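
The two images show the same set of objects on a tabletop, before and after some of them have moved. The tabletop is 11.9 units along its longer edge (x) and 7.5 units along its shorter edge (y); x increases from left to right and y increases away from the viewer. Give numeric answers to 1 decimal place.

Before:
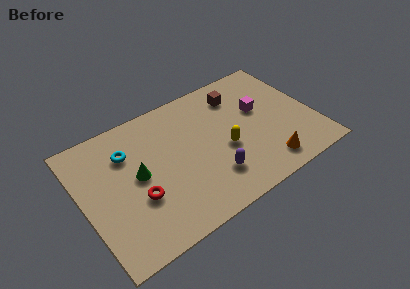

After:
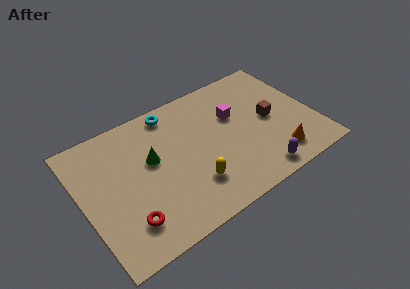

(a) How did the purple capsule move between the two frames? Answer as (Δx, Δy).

(2.2, -1.0)

The purple capsule was at about (6.3, 1.9) and moved to about (8.5, 0.9).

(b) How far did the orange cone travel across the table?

0.6

The orange cone moved from about (9.0, 1.2) to (9.6, 1.4), a distance of √(0.6² + 0.2²) ≈ 0.6.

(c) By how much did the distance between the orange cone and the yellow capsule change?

+1.7

Before: roughly 2.6 units apart; after: 4.3. That's 1.7 units further apart.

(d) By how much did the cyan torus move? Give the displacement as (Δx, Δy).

(2.5, 1.2)

The cyan torus started near (2.5, 5.4) and ended near (5.0, 6.6).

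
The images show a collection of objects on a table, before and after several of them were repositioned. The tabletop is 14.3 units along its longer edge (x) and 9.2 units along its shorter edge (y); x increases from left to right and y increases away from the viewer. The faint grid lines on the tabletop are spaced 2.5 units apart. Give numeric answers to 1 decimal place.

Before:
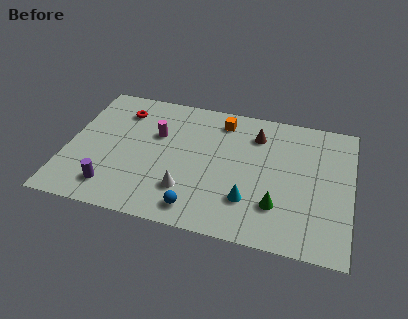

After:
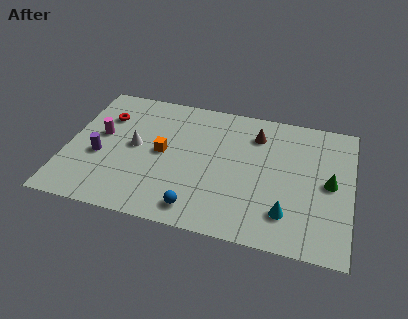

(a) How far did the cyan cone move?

1.9

The cyan cone was near (9.3, 2.5) before and (11.2, 2.1) after, so it travelled √(1.9² + 0.4²) ≈ 1.9 units.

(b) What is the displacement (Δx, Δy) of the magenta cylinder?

(-2.8, -0.7)

The magenta cylinder was at about (4.4, 5.9) and moved to about (1.6, 5.2).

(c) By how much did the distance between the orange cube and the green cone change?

+2.3

The distance was about 6.1 in the first image and 8.4 in the second, so they moved 2.3 units further apart.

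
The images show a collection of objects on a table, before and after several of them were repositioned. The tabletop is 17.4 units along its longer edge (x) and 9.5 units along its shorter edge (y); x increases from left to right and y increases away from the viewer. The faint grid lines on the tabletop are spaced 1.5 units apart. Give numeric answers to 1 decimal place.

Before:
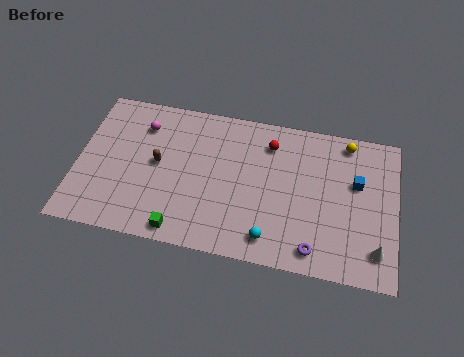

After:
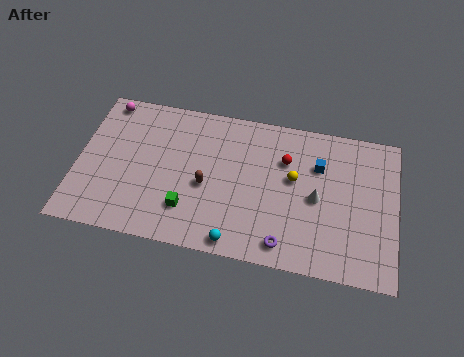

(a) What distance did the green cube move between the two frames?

1.4

The green cube was near (5.9, 1.0) before and (6.2, 2.4) after, so it travelled √(0.3² + 1.4²) ≈ 1.4 units.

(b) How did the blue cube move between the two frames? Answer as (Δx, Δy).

(-2.1, 0.7)

From the two frames, the blue cube sits at roughly (15.2, 5.9) before and (13.1, 6.6) after.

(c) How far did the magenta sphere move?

2.4

The magenta sphere moved from about (3.4, 7.3) to (1.3, 8.5), a distance of √(2.1² + 1.2²) ≈ 2.4.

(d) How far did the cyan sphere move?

1.9

From (10.7, 1.5) to (8.9, 0.9), the cyan sphere covered √(1.8² + 0.6²) ≈ 1.9 units.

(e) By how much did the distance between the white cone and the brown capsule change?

-6.4

They were about 12.4 units apart before and 6.0 after — 6.4 units closer together.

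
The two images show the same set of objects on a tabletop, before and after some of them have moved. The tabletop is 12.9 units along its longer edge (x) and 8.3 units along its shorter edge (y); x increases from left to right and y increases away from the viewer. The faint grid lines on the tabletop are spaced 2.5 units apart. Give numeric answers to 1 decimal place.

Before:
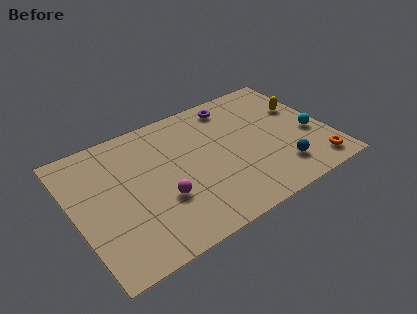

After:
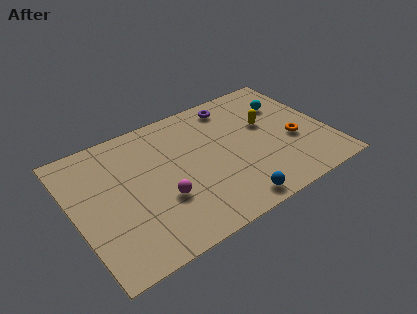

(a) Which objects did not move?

the magenta sphere and the purple torus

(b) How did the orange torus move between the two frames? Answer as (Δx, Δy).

(-0.7, 2.1)

From the two frames, the orange torus sits at roughly (11.8, 1.2) before and (11.1, 3.3) after.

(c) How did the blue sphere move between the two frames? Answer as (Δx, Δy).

(-2.7, -0.9)

The blue sphere started near (10.1, 1.8) and ended near (7.4, 0.9).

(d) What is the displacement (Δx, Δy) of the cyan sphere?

(-0.8, 2.6)

From the two frames, the cyan sphere sits at roughly (12.0, 3.3) before and (11.2, 5.9) after.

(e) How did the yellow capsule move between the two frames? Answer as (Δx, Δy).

(-1.9, -0.3)

The yellow capsule started near (11.9, 5.3) and ended near (10.0, 5.0).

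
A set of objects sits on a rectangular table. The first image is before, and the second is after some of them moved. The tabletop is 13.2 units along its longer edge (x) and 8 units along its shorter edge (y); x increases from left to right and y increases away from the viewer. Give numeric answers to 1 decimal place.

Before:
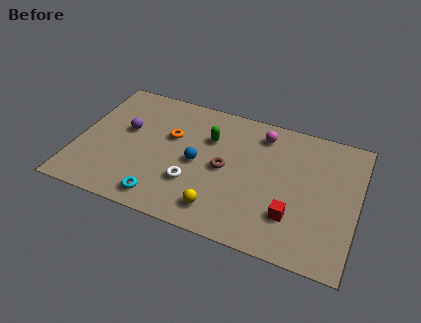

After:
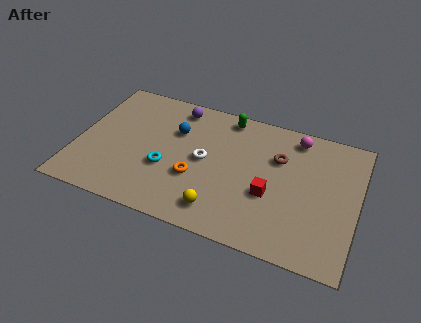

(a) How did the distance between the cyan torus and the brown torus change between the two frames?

+1.7

The distance was about 3.9 in the first image and 5.6 in the second, so they moved 1.7 units further apart.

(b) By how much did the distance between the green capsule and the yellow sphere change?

+1.5

The distance was about 4.2 in the first image and 5.7 in the second, so they moved 1.5 units further apart.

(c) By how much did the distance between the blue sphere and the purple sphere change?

-2.1

They were about 3.6 units apart before and 1.5 after — 2.1 units closer together.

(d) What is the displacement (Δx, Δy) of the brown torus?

(2.4, 1.5)

The brown torus was at about (7.0, 3.9) and moved to about (9.4, 5.4).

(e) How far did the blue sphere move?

2.0

The blue sphere was near (5.7, 3.8) before and (4.5, 5.4) after, so it travelled √(1.2² + 1.6²) ≈ 2.0 units.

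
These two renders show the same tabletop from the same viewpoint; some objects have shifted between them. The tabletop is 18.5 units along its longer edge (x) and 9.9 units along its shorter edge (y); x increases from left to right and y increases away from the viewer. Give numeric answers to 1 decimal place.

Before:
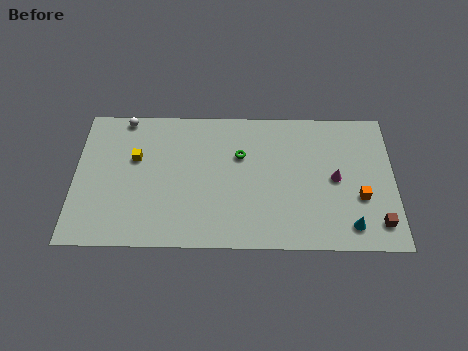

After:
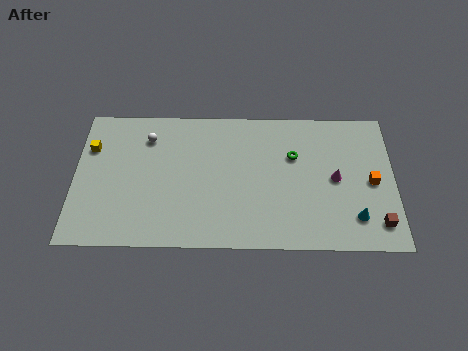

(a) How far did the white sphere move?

2.0

The white sphere was near (2.8, 9.1) before and (4.2, 7.7) after, so it travelled √(1.4² + 1.4²) ≈ 2.0 units.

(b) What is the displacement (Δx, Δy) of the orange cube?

(0.7, 1.1)

The orange cube was at about (16.5, 3.6) and moved to about (17.2, 4.7).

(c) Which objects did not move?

the magenta cone and the brown cube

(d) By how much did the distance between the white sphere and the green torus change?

+1.3

They were about 7.3 units apart before and 8.6 after — 1.3 units further apart.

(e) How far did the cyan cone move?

0.7

From (15.9, 1.6) to (16.2, 2.2), the cyan cone covered √(0.3² + 0.6²) ≈ 0.7 units.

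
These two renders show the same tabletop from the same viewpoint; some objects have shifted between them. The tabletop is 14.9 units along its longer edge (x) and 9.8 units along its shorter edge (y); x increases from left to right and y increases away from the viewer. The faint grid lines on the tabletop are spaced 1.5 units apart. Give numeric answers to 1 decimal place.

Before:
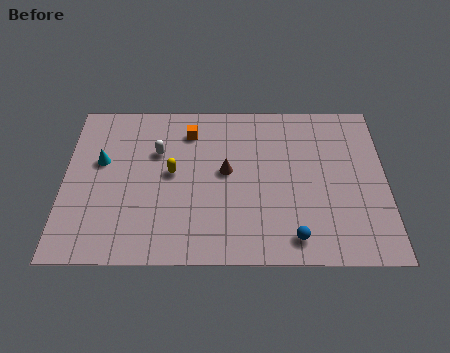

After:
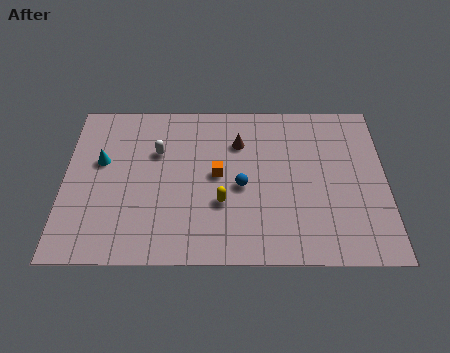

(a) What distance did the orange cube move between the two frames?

3.0

The orange cube moved from about (5.8, 7.8) to (7.1, 5.1), a distance of √(1.3² + 2.7²) ≈ 3.0.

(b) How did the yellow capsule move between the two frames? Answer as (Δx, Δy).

(2.3, -1.8)

From the two frames, the yellow capsule sits at roughly (5.0, 5.2) before and (7.3, 3.4) after.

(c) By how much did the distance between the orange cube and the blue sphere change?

-6.7

Before: roughly 8.0 units apart; after: 1.3. That's 6.7 units closer together.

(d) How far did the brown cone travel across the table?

1.9

The brown cone was near (7.5, 5.3) before and (8.1, 7.1) after, so it travelled √(0.6² + 1.8²) ≈ 1.9 units.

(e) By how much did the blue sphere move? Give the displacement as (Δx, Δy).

(-2.4, 3.0)

From the two frames, the blue sphere sits at roughly (10.6, 1.4) before and (8.2, 4.4) after.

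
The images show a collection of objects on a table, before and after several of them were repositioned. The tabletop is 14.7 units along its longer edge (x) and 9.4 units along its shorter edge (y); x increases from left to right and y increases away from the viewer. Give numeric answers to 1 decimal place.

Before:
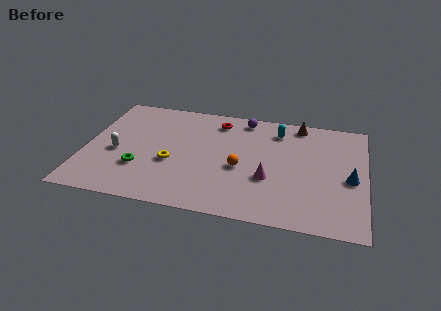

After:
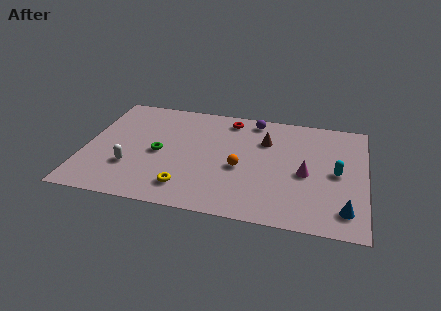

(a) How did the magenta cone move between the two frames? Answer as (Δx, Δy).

(1.9, 0.8)

The magenta cone started near (9.7, 3.4) and ended near (11.6, 4.2).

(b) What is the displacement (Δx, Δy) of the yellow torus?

(0.9, -1.9)

The yellow torus started near (4.6, 3.7) and ended near (5.5, 1.8).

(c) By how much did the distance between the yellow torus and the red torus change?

+1.9

They were about 4.7 units apart before and 6.6 after — 1.9 units further apart.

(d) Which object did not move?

the orange sphere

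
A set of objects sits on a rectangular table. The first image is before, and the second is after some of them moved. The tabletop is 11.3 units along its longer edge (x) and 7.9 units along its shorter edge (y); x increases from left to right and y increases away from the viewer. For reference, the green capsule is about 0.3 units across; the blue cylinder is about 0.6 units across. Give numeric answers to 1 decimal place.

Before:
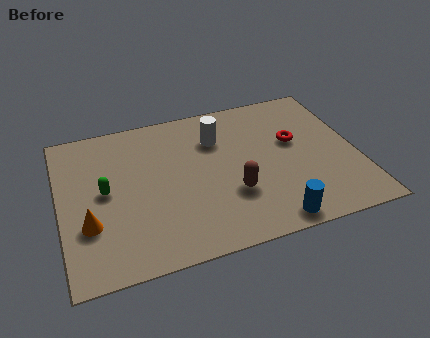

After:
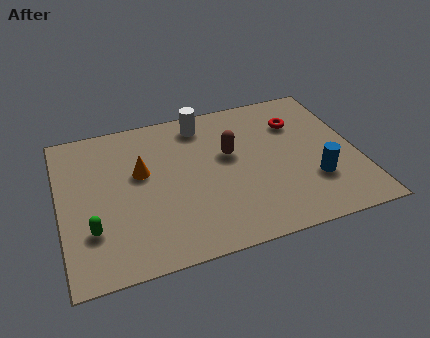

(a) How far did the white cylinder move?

1.1

The white cylinder was near (6.1, 5.7) before and (5.6, 6.7) after, so it travelled √(0.5² + 1.0²) ≈ 1.1 units.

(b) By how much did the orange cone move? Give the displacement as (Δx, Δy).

(2.1, 2.1)

The orange cone was at about (1.0, 2.6) and moved to about (3.1, 4.7).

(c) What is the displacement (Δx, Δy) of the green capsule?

(-0.6, -1.8)

The green capsule was at about (1.7, 4.1) and moved to about (1.1, 2.3).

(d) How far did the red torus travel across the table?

1.0

The red torus moved from about (9.0, 4.7) to (9.2, 5.7), a distance of √(0.2² + 1.0²) ≈ 1.0.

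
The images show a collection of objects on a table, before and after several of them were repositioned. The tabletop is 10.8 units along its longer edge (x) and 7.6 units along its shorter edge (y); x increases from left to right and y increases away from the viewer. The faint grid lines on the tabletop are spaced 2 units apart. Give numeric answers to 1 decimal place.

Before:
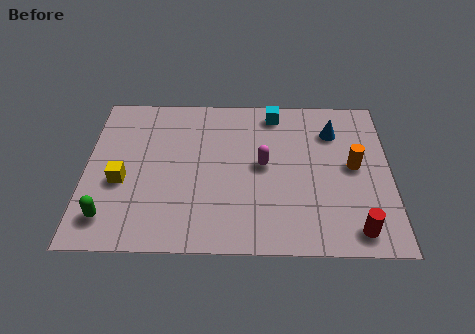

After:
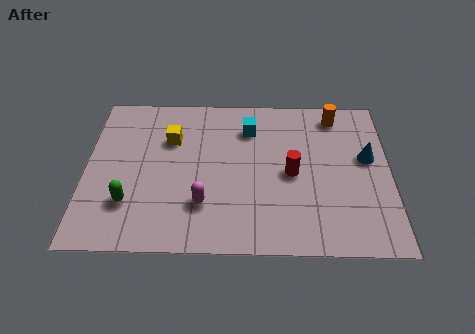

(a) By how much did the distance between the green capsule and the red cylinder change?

-2.7

The distance was about 8.6 in the first image and 5.9 in the second, so they moved 2.7 units closer together.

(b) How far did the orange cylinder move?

2.6

The orange cylinder moved from about (9.5, 4.0) to (8.9, 6.5), a distance of √(0.6² + 2.5²) ≈ 2.6.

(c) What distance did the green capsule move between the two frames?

1.0

The green capsule was near (0.9, 1.4) before and (1.6, 2.1) after, so it travelled √(0.7² + 0.7²) ≈ 1.0 units.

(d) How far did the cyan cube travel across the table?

1.2

The cyan cube was near (6.7, 6.6) before and (5.8, 5.8) after, so it travelled √(0.9² + 0.8²) ≈ 1.2 units.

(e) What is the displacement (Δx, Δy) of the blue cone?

(1.2, -1.3)

From the two frames, the blue cone sits at roughly (8.8, 5.7) before and (10.0, 4.4) after.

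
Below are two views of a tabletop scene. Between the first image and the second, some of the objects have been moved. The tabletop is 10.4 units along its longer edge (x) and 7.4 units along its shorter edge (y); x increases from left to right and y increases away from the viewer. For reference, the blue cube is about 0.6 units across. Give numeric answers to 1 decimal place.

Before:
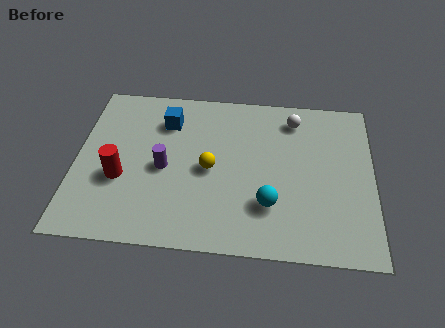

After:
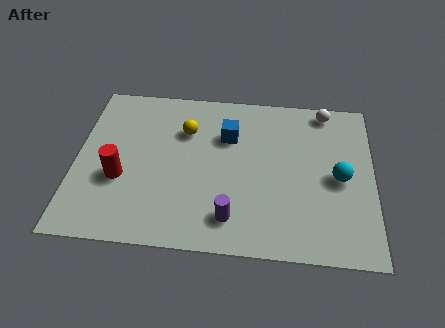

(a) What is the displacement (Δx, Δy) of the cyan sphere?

(2.4, 1.4)

From the two frames, the cyan sphere sits at roughly (6.8, 2.1) before and (9.2, 3.5) after.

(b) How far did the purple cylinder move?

3.1

The purple cylinder was near (3.1, 3.4) before and (5.5, 1.4) after, so it travelled √(2.4² + 2.0²) ≈ 3.1 units.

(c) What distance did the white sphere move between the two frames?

1.2

The white sphere moved from about (7.6, 6.1) to (8.7, 6.6), a distance of √(1.1² + 0.5²) ≈ 1.2.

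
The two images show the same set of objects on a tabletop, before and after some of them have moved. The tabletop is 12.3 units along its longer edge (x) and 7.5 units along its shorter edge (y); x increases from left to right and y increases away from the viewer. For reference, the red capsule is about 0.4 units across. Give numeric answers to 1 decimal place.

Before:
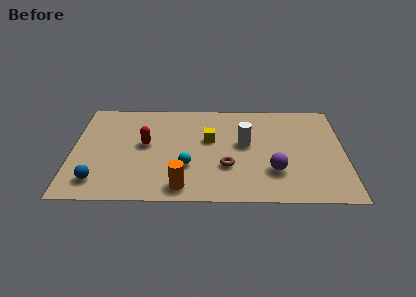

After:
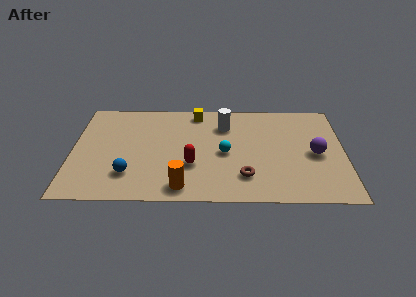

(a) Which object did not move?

the orange cylinder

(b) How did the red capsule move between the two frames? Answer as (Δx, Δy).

(2.1, -1.5)

The red capsule started near (3.3, 4.1) and ended near (5.4, 2.6).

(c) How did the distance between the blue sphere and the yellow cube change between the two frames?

-0.3

The distance was about 5.9 in the first image and 5.6 in the second, so they moved 0.3 units closer together.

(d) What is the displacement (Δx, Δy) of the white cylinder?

(-0.9, 1.4)

The white cylinder started near (7.8, 4.2) and ended near (6.9, 5.6).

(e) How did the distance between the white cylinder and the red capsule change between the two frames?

-1.1

Before: roughly 4.5 units apart; after: 3.4. That's 1.1 units closer together.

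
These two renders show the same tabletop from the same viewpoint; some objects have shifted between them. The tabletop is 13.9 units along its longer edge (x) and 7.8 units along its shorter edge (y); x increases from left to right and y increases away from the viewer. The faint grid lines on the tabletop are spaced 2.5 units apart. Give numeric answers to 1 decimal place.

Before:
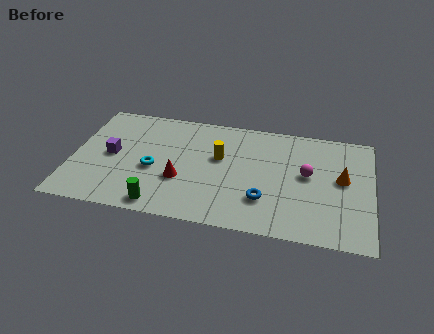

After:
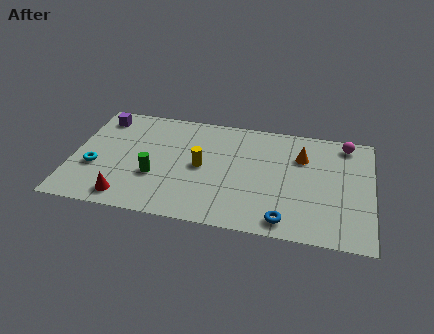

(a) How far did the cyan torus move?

2.7

The cyan torus moved from about (3.8, 3.3) to (1.1, 2.9), a distance of √(2.7² + 0.4²) ≈ 2.7.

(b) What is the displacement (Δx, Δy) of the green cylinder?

(-0.4, 1.9)

The green cylinder started near (4.3, 0.9) and ended near (3.9, 2.8).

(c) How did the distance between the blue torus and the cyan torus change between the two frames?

+3.8

Before: roughly 5.3 units apart; after: 9.1. That's 3.8 units further apart.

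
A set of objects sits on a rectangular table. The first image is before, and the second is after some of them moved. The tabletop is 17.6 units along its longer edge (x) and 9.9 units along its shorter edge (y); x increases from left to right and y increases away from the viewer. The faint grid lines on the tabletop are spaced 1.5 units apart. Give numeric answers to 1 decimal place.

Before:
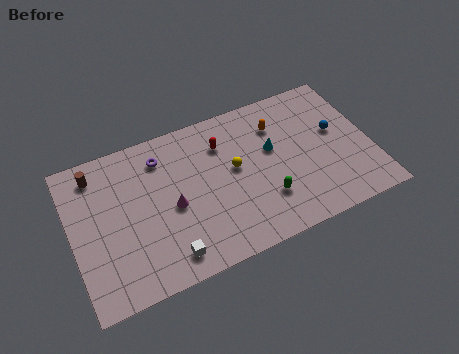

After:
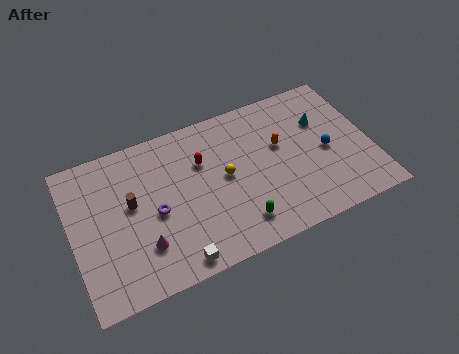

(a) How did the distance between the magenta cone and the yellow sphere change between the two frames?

+1.8

They were about 3.9 units apart before and 5.7 after — 1.8 units further apart.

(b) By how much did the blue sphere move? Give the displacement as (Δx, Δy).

(-0.7, -1.1)

The blue sphere was at about (15.7, 5.7) and moved to about (15.0, 4.6).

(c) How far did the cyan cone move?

3.2

The cyan cone was near (11.9, 5.9) before and (15.0, 6.7) after, so it travelled √(3.1² + 0.8²) ≈ 3.2 units.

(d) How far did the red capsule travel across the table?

1.5

The red capsule moved from about (9.1, 7.4) to (7.8, 6.7), a distance of √(1.3² + 0.7²) ≈ 1.5.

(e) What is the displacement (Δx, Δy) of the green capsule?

(-1.7, -0.9)

From the two frames, the green capsule sits at roughly (11.1, 2.8) before and (9.4, 1.9) after.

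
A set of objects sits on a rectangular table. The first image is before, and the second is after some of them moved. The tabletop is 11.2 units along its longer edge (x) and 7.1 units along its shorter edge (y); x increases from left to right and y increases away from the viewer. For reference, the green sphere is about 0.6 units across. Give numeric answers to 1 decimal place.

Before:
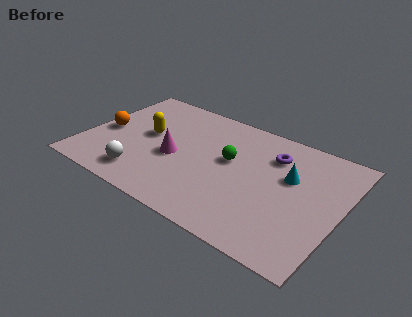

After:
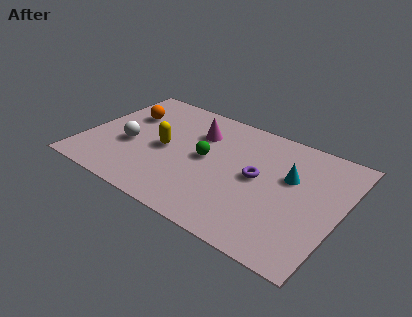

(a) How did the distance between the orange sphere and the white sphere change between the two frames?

-0.9

The distance was about 2.9 in the first image and 2.0 in the second, so they moved 0.9 units closer together.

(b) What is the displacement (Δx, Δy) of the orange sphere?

(0.7, 1.5)

The orange sphere was at about (0.8, 3.3) and moved to about (1.5, 4.8).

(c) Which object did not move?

the cyan cone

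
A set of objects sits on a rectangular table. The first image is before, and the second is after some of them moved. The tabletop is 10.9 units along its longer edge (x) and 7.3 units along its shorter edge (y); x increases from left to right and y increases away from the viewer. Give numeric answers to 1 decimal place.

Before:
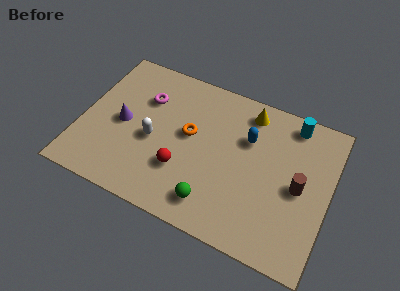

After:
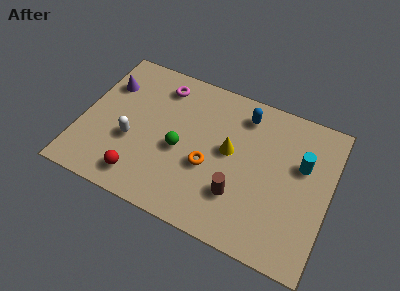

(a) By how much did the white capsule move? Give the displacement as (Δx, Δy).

(-0.9, -0.4)

The white capsule started near (3.2, 3.2) and ended near (2.3, 2.8).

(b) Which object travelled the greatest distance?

the brown cylinder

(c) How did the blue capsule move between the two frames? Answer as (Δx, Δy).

(-0.3, 1.1)

The blue capsule started near (7.2, 4.9) and ended near (6.9, 6.0).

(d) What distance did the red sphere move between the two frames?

2.0

The red sphere moved from about (4.6, 2.3) to (2.9, 1.2), a distance of √(1.7² + 1.1²) ≈ 2.0.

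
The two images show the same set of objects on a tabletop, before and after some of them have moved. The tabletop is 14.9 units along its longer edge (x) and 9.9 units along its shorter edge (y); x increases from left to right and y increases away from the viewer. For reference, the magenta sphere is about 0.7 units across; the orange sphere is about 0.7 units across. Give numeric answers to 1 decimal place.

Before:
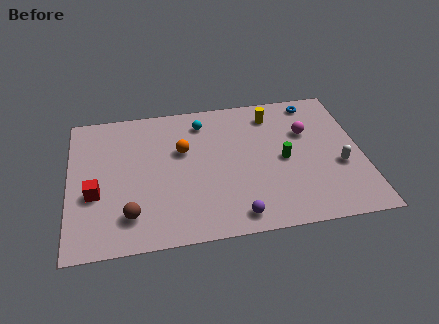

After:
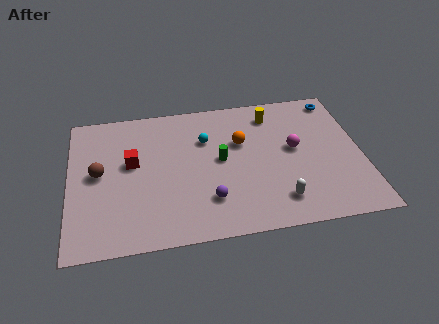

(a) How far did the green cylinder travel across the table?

3.2

From (10.9, 4.7) to (7.7, 5.2), the green cylinder covered √(3.2² + 0.5²) ≈ 3.2 units.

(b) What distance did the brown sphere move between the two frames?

3.4

The brown sphere moved from about (3.0, 2.1) to (1.5, 5.2), a distance of √(1.5² + 3.1²) ≈ 3.4.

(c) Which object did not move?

the yellow cylinder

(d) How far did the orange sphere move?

3.0

From (5.8, 6.2) to (8.8, 6.3), the orange sphere covered √(3.0² + 0.1²) ≈ 3.0 units.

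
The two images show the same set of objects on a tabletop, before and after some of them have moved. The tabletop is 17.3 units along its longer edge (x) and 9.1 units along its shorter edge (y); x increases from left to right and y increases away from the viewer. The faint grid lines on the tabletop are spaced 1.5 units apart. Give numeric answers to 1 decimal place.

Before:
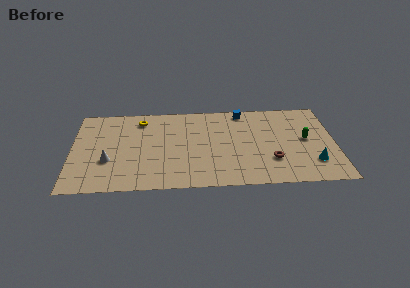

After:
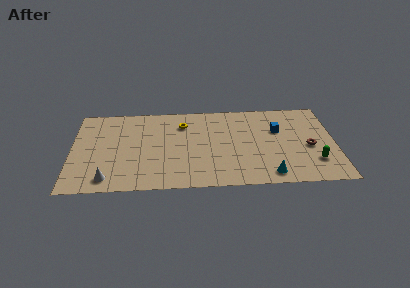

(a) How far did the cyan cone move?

3.1

From (15.8, 2.3) to (12.9, 1.2), the cyan cone covered √(2.9² + 1.1²) ≈ 3.1 units.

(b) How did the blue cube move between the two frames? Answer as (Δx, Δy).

(2.3, -2.2)

The blue cube started near (11.3, 8.1) and ended near (13.6, 5.9).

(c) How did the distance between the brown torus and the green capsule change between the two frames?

-1.5

The distance was about 3.1 in the first image and 1.6 in the second, so they moved 1.5 units closer together.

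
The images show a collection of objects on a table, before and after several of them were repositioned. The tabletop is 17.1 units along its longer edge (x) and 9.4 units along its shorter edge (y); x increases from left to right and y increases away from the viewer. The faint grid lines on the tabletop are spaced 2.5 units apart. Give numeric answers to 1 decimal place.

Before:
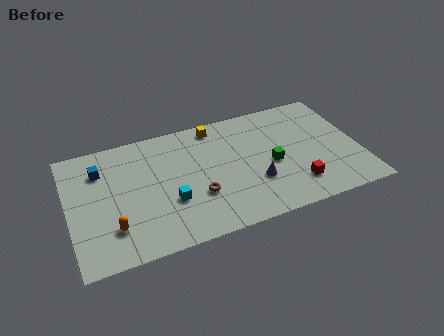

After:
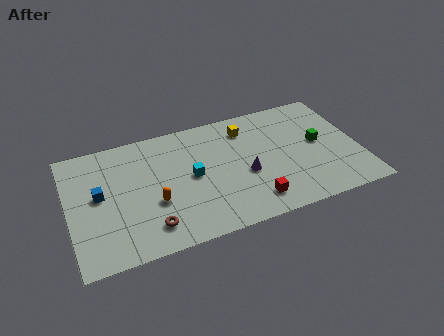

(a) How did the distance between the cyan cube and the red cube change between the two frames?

-2.9

They were about 7.4 units apart before and 4.5 after — 2.9 units closer together.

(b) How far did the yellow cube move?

2.0

From (8.9, 8.3) to (10.7, 7.5), the yellow cube covered √(1.8² + 0.8²) ≈ 2.0 units.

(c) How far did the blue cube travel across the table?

1.9

The blue cube moved from about (2.0, 7.0) to (1.8, 5.1), a distance of √(0.2² + 1.9²) ≈ 1.9.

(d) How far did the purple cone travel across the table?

0.9

The purple cone was near (10.8, 3.1) before and (10.3, 3.9) after, so it travelled √(0.5² + 0.8²) ≈ 0.9 units.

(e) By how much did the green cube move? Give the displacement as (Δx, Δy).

(2.9, 0.8)

The green cube started near (11.9, 4.2) and ended near (14.8, 5.0).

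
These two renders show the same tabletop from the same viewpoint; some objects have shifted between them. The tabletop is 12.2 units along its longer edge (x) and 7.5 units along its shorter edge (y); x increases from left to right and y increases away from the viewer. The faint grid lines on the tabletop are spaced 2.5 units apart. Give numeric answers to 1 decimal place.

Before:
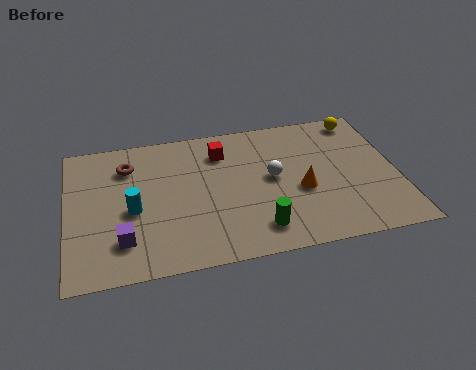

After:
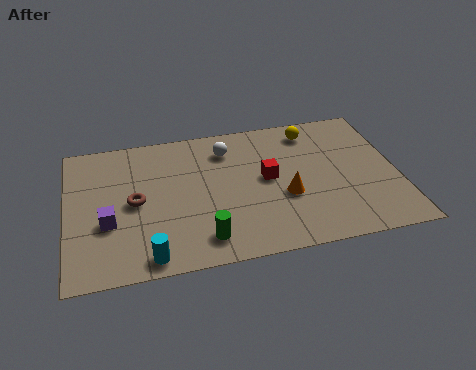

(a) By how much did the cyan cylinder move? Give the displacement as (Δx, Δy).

(0.5, -2.5)

From the two frames, the cyan cylinder sits at roughly (2.4, 3.3) before and (2.9, 0.8) after.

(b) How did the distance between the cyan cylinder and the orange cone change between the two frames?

-0.7

The distance was about 6.2 in the first image and 5.5 in the second, so they moved 0.7 units closer together.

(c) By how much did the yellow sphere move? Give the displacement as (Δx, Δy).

(-1.9, -0.3)

From the two frames, the yellow sphere sits at roughly (11.1, 6.6) before and (9.2, 6.3) after.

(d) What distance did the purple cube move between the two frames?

1.1

The purple cube was near (2.0, 1.8) before and (1.5, 2.8) after, so it travelled √(0.5² + 1.0²) ≈ 1.1 units.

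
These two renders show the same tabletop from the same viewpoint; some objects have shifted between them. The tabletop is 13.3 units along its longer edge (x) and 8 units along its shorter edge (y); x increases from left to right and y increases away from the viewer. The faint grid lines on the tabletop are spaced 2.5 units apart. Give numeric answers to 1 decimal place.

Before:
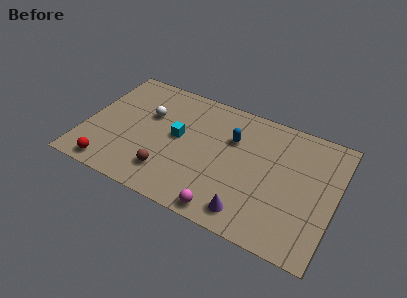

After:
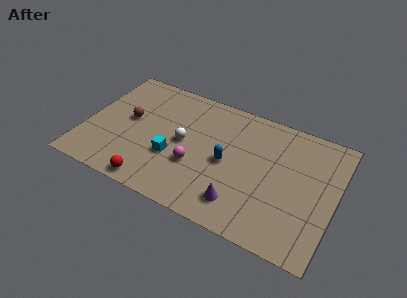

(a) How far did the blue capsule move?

1.6

From (7.7, 5.4) to (7.6, 3.8), the blue capsule covered √(0.1² + 1.6²) ≈ 1.6 units.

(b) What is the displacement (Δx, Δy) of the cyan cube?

(-0.1, -1.4)

The cyan cube started near (4.9, 4.3) and ended near (4.8, 2.9).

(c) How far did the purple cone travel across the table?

0.6

The purple cone was near (9.1, 1.2) before and (8.6, 1.6) after, so it travelled √(0.5² + 0.4²) ≈ 0.6 units.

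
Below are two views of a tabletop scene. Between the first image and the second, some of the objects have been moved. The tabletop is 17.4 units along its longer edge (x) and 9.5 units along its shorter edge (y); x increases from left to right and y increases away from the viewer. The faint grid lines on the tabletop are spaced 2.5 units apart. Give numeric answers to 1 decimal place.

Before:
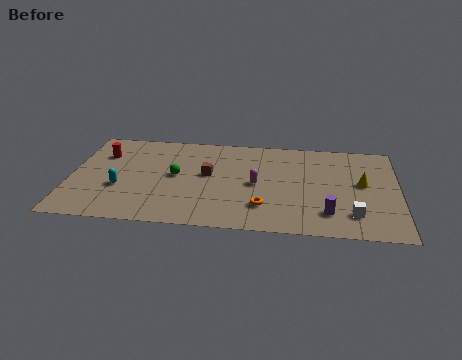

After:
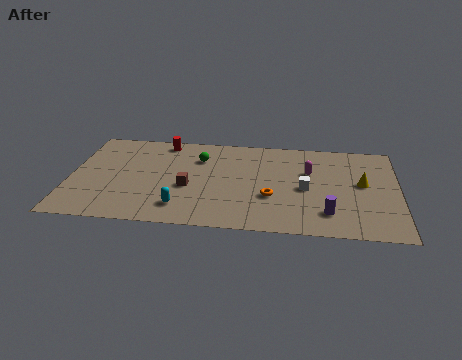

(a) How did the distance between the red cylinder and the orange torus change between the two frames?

-2.0

Before: roughly 9.7 units apart; after: 7.7. That's 2.0 units closer together.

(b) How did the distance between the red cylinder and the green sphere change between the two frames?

-1.9

They were about 4.4 units apart before and 2.5 after — 1.9 units closer together.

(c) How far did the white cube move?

3.4

From (15.0, 2.1) to (12.5, 4.4), the white cube covered √(2.5² + 2.3²) ≈ 3.4 units.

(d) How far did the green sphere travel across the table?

2.2

The green sphere was near (5.6, 5.0) before and (6.8, 6.9) after, so it travelled √(1.2² + 1.9²) ≈ 2.2 units.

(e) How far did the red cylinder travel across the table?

3.6

The red cylinder moved from about (1.6, 6.8) to (4.8, 8.4), a distance of √(3.2² + 1.6²) ≈ 3.6.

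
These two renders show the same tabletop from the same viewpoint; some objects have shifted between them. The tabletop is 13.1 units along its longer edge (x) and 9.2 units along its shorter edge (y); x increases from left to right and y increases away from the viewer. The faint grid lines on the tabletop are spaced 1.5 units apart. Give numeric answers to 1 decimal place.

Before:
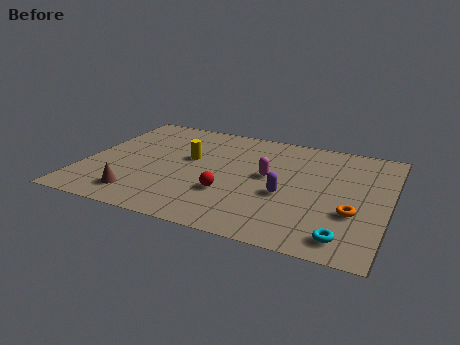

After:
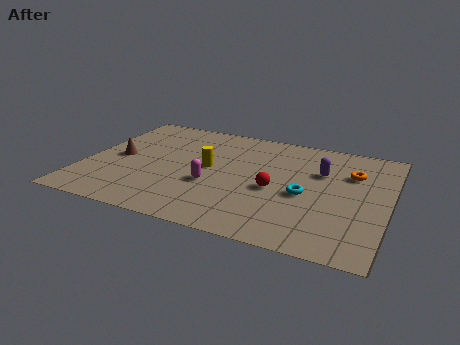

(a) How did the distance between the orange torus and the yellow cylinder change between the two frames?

-1.3

They were about 7.6 units apart before and 6.3 after — 1.3 units closer together.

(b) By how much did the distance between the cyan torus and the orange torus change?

+1.1

Before: roughly 1.9 units apart; after: 3.0. That's 1.1 units further apart.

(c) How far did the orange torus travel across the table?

3.2

From (11.7, 3.2) to (11.4, 6.4), the orange torus covered √(0.3² + 3.2²) ≈ 3.2 units.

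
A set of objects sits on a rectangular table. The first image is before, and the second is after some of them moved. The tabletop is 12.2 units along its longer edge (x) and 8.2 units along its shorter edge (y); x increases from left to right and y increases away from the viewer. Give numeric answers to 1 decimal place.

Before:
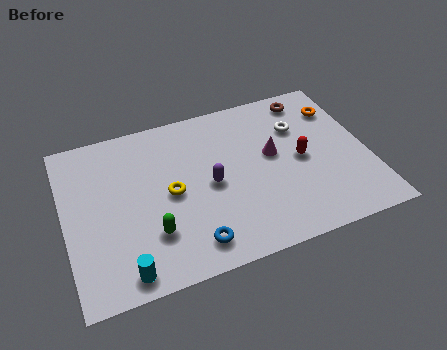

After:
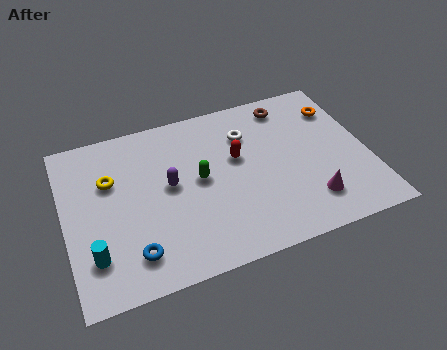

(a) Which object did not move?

the orange torus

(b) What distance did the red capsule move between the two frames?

2.7

The red capsule was near (9.5, 4.0) before and (7.0, 4.9) after, so it travelled √(2.5² + 0.9²) ≈ 2.7 units.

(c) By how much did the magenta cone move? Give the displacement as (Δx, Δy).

(1.2, -2.8)

The magenta cone started near (8.4, 4.6) and ended near (9.6, 1.8).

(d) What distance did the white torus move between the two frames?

2.1

The white torus moved from about (9.6, 5.7) to (7.5, 6.0), a distance of √(2.1² + 0.3²) ≈ 2.1.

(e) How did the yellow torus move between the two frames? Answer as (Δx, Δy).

(-2.3, 1.4)

The yellow torus was at about (4.2, 4.0) and moved to about (1.9, 5.4).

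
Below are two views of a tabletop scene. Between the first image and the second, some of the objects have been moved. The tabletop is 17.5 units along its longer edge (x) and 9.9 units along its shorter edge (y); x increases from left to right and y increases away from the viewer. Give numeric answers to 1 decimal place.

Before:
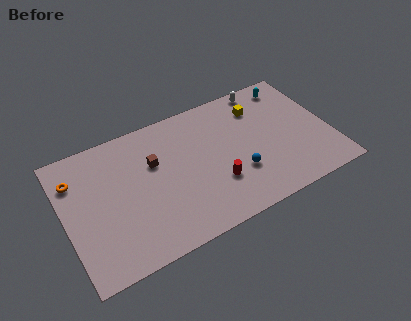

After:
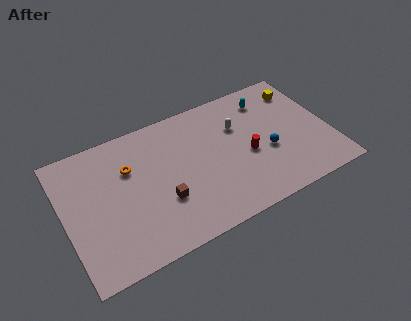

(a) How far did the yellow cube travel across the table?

2.9

The yellow cube was near (13.2, 7.6) before and (16.1, 7.9) after, so it travelled √(2.9² + 0.3²) ≈ 2.9 units.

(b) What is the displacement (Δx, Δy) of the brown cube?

(0.2, -3.0)

The brown cube was at about (6.0, 6.4) and moved to about (6.2, 3.4).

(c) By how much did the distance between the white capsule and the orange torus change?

-5.7

The distance was about 13.0 in the first image and 7.3 in the second, so they moved 5.7 units closer together.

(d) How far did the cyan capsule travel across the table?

1.7

From (15.5, 8.5) to (13.9, 8.0), the cyan capsule covered √(1.6² + 0.5²) ≈ 1.7 units.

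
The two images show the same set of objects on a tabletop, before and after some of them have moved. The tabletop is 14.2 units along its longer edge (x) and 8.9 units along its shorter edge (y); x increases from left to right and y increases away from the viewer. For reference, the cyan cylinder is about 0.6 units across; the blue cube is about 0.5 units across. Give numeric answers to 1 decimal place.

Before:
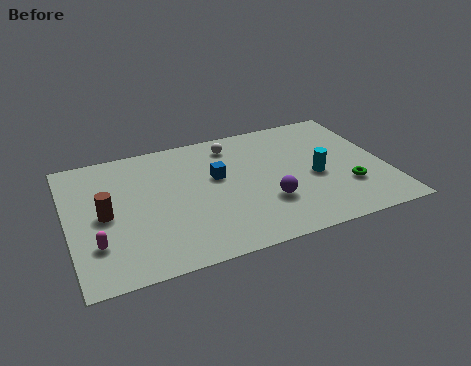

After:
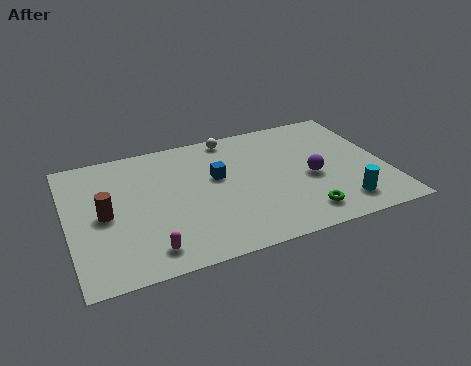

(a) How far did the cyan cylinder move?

2.5

The cyan cylinder was near (11.0, 3.9) before and (11.9, 1.6) after, so it travelled √(0.9² + 2.3²) ≈ 2.5 units.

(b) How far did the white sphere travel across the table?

0.6

The white sphere moved from about (7.6, 7.4) to (7.6, 8.0), a distance of √(0.0² + 0.6²) ≈ 0.6.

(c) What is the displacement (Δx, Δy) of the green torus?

(-2.2, -1.2)

From the two frames, the green torus sits at roughly (12.3, 2.7) before and (10.1, 1.5) after.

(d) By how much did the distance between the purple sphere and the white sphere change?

+0.5

They were about 4.7 units apart before and 5.2 after — 0.5 units further apart.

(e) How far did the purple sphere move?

2.4

From (8.7, 2.8) to (10.8, 3.9), the purple sphere covered √(2.1² + 1.1²) ≈ 2.4 units.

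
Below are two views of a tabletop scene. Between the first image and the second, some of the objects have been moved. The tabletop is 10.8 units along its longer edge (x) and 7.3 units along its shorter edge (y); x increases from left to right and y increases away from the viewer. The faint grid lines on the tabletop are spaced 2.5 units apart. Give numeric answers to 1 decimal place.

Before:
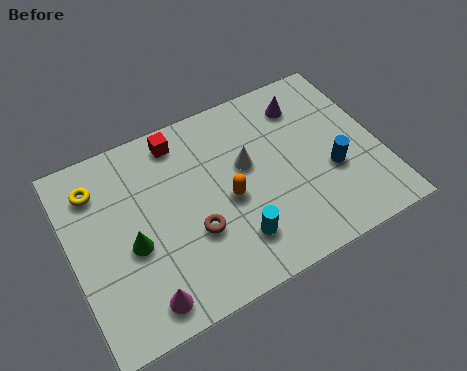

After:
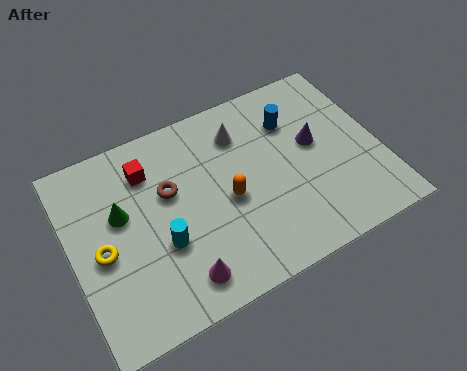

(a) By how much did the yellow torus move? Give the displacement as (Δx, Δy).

(-0.1, -2.4)

The yellow torus was at about (1.1, 5.7) and moved to about (1.0, 3.3).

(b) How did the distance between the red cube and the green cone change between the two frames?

-2.2

The distance was about 3.8 in the first image and 1.6 in the second, so they moved 2.2 units closer together.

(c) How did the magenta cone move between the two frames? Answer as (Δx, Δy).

(1.3, 0.2)

The magenta cone was at about (2.1, 1.0) and moved to about (3.4, 1.2).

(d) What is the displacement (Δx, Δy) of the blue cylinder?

(-1.0, 2.5)

The blue cylinder started near (9.0, 2.8) and ended near (8.0, 5.3).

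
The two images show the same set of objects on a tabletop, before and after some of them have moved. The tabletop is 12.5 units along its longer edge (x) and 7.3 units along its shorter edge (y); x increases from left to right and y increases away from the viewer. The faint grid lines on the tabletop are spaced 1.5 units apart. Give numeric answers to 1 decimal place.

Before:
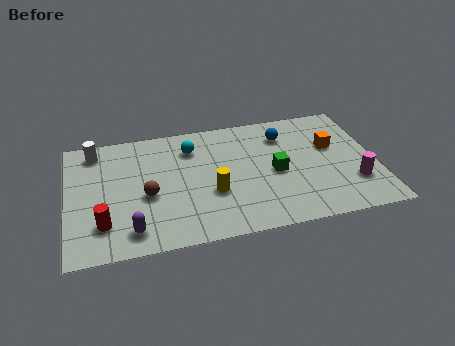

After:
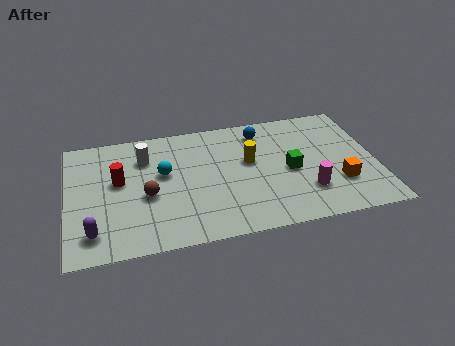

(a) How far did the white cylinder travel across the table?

2.2

The white cylinder moved from about (1.2, 6.2) to (3.2, 5.4), a distance of √(2.0² + 0.8²) ≈ 2.2.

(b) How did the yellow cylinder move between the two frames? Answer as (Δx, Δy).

(1.6, 1.6)

From the two frames, the yellow cylinder sits at roughly (5.8, 2.7) before and (7.4, 4.3) after.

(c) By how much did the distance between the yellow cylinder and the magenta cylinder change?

-2.5

Before: roughly 5.7 units apart; after: 3.2. That's 2.5 units closer together.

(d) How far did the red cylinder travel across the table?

2.5

From (1.4, 1.8) to (2.1, 4.2), the red cylinder covered √(0.7² + 2.4²) ≈ 2.5 units.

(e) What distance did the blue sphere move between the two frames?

1.0

From (8.9, 5.6) to (8.0, 6.0), the blue sphere covered √(0.9² + 0.4²) ≈ 1.0 units.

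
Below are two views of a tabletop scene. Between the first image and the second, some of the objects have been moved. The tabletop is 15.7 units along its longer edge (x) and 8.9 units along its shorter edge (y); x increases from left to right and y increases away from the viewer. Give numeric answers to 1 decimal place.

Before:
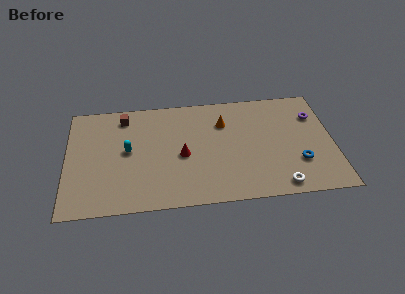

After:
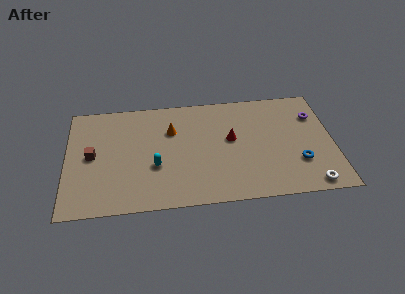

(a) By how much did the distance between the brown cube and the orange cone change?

-1.0

The distance was about 6.0 in the first image and 5.0 in the second, so they moved 1.0 units closer together.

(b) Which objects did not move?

the purple torus and the blue torus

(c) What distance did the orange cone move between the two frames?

3.1

The orange cone was near (9.3, 6.4) before and (6.2, 6.1) after, so it travelled √(3.1² + 0.3²) ≈ 3.1 units.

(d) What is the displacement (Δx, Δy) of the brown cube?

(-1.9, -3.0)

The brown cube was at about (3.4, 7.5) and moved to about (1.5, 4.5).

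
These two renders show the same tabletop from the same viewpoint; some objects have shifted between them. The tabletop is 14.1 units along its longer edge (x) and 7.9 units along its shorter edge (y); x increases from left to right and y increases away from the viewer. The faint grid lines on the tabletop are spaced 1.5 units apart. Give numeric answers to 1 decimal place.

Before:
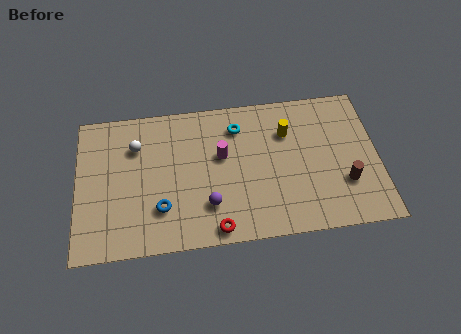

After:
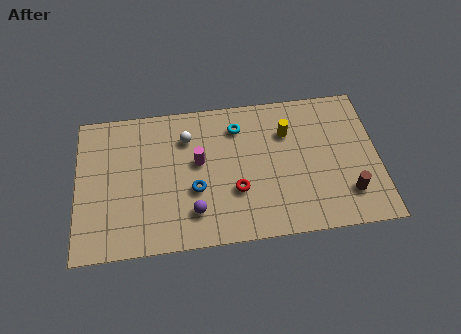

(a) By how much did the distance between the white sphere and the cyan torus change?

-2.4

The distance was about 4.8 in the first image and 2.4 in the second, so they moved 2.4 units closer together.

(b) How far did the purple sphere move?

0.8

The purple sphere was near (6.1, 2.1) before and (5.4, 1.8) after, so it travelled √(0.7² + 0.3²) ≈ 0.8 units.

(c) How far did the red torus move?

2.1

The red torus moved from about (6.4, 0.8) to (7.4, 2.7), a distance of √(1.0² + 1.9²) ≈ 2.1.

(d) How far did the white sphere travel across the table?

2.4

The white sphere moved from about (2.8, 5.7) to (5.2, 5.9), a distance of √(2.4² + 0.2²) ≈ 2.4.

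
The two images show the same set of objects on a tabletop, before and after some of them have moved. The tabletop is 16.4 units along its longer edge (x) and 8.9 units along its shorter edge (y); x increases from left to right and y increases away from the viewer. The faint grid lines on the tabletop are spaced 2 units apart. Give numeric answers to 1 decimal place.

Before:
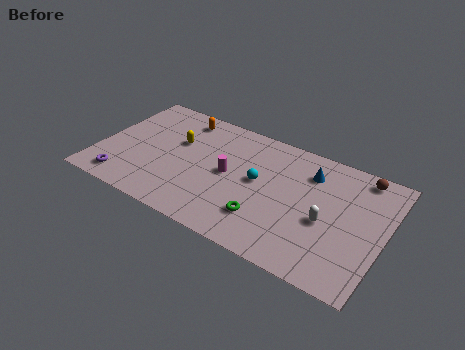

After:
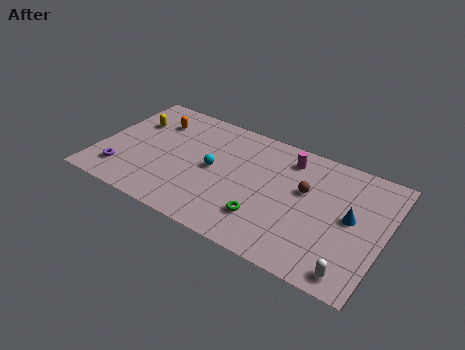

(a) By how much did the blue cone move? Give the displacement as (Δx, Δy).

(2.6, -2.1)

The blue cone started near (11.9, 6.8) and ended near (14.5, 4.7).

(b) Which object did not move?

the green torus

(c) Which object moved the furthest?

the magenta cylinder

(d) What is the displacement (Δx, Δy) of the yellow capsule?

(-2.7, 0.5)

From the two frames, the yellow capsule sits at roughly (4.3, 5.6) before and (1.6, 6.1) after.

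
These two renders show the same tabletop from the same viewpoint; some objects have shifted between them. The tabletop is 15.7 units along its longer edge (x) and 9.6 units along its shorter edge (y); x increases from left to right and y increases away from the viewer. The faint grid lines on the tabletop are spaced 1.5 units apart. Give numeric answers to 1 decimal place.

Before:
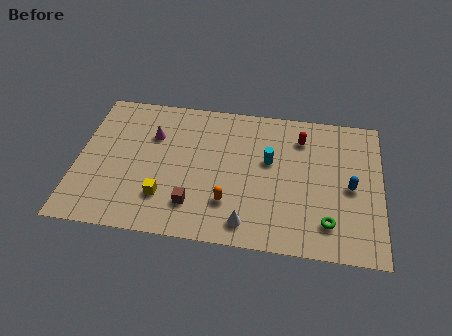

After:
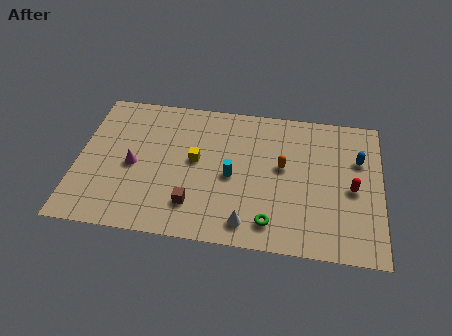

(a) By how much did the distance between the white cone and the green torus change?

-2.9

Before: roughly 4.1 units apart; after: 1.2. That's 2.9 units closer together.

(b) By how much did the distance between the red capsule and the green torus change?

-0.7

Before: roughly 5.7 units apart; after: 5.0. That's 0.7 units closer together.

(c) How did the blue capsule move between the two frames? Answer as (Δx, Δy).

(0.4, 1.9)

The blue capsule started near (14.1, 4.5) and ended near (14.5, 6.4).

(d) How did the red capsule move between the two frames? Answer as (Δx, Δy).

(2.7, -3.1)

From the two frames, the red capsule sits at roughly (11.5, 7.5) before and (14.2, 4.4) after.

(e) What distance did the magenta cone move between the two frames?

2.4

From (3.8, 6.6) to (2.9, 4.4), the magenta cone covered √(0.9² + 2.2²) ≈ 2.4 units.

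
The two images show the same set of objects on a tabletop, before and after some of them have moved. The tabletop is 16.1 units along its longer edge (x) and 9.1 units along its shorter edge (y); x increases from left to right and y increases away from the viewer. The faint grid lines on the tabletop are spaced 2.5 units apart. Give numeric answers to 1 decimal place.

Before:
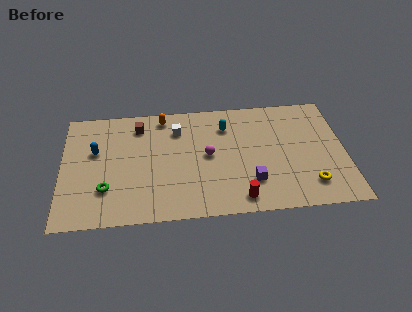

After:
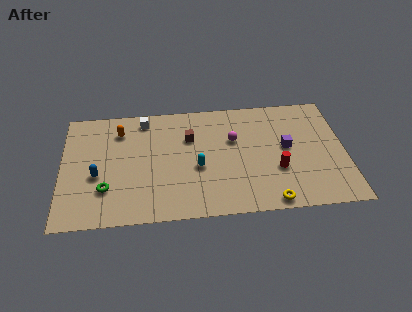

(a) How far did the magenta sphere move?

1.9

From (8.3, 4.7) to (9.8, 5.8), the magenta sphere covered √(1.5² + 1.1²) ≈ 1.9 units.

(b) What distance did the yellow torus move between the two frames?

2.5

The yellow torus was near (14.0, 1.9) before and (11.7, 0.8) after, so it travelled √(2.3² + 1.1²) ≈ 2.5 units.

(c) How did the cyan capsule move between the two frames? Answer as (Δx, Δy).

(-1.7, -3.1)

The cyan capsule started near (9.4, 6.9) and ended near (7.7, 3.8).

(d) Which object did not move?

the green torus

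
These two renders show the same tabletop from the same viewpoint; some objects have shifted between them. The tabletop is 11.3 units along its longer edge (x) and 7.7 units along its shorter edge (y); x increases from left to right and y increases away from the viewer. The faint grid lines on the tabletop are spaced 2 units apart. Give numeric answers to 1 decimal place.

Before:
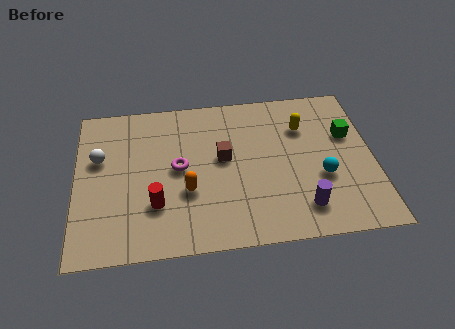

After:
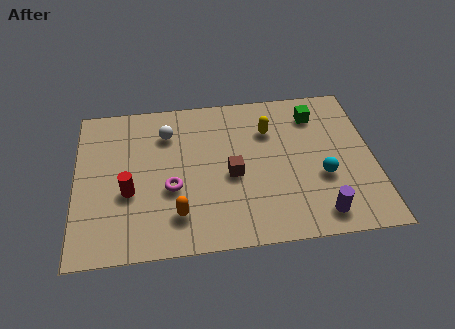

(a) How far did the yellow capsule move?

1.3

From (8.7, 5.5) to (7.4, 5.5), the yellow capsule covered √(1.3² + 0.0²) ≈ 1.3 units.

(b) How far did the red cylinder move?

1.2

The red cylinder was near (3.0, 2.3) before and (2.0, 3.0) after, so it travelled √(1.0² + 0.7²) ≈ 1.2 units.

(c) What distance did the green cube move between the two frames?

1.7

The green cube was near (10.4, 4.9) before and (9.2, 6.1) after, so it travelled √(1.2² + 1.2²) ≈ 1.7 units.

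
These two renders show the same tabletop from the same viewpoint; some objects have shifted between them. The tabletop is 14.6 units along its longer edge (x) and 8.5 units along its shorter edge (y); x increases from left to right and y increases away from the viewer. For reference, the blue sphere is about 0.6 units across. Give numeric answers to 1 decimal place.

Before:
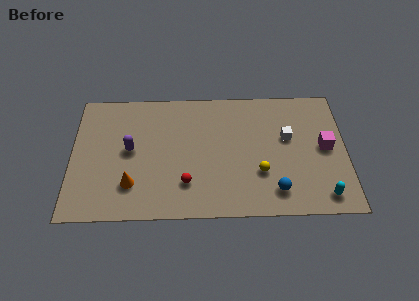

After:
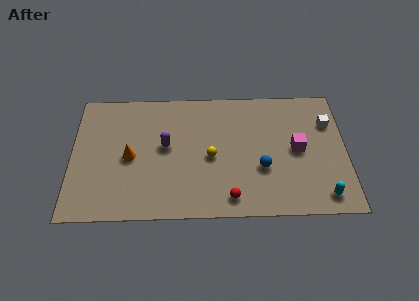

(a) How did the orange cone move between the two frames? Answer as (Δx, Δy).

(-0.1, 1.8)

The orange cone was at about (3.2, 2.2) and moved to about (3.1, 4.0).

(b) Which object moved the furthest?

the yellow sphere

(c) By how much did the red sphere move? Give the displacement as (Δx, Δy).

(2.3, -1.0)

The red sphere started near (6.1, 2.2) and ended near (8.4, 1.2).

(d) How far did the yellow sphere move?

2.8

The yellow sphere was near (10.0, 2.8) before and (7.4, 3.9) after, so it travelled √(2.6² + 1.1²) ≈ 2.8 units.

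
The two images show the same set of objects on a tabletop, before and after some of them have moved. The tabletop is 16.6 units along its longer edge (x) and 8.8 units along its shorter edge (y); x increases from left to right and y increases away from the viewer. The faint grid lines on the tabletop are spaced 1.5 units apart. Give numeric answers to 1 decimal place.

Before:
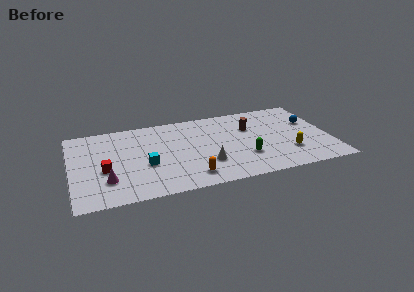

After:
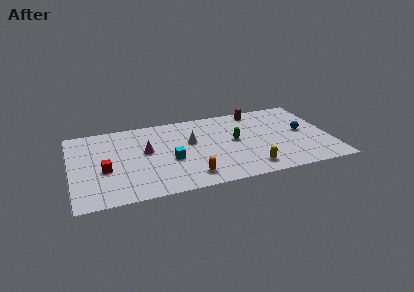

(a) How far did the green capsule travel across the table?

2.1

The green capsule moved from about (11.0, 2.7) to (10.5, 4.7), a distance of √(0.5² + 2.0²) ≈ 2.1.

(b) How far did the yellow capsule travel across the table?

2.8

The yellow capsule moved from about (13.8, 2.5) to (11.2, 1.4), a distance of √(2.6² + 1.1²) ≈ 2.8.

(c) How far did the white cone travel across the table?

2.8

From (8.5, 2.6) to (7.7, 5.3), the white cone covered √(0.8² + 2.7²) ≈ 2.8 units.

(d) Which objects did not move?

the red cube and the orange capsule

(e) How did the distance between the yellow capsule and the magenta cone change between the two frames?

-4.3

They were about 11.6 units apart before and 7.3 after — 4.3 units closer together.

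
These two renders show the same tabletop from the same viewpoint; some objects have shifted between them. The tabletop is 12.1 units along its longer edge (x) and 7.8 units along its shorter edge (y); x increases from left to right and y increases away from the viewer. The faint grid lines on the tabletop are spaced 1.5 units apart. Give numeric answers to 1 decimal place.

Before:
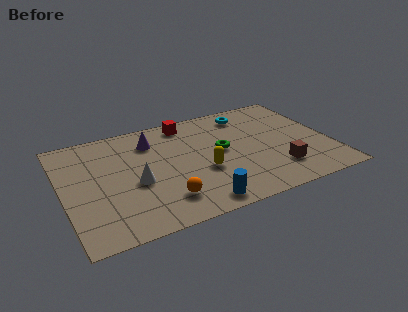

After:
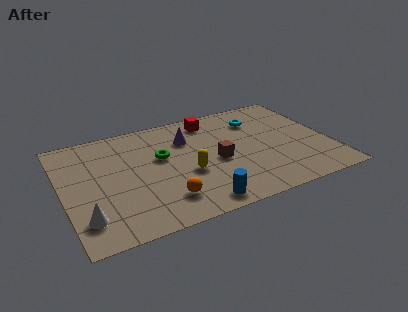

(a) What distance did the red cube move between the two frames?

1.1

The red cube moved from about (5.9, 6.8) to (7.0, 6.6), a distance of √(1.1² + 0.2²) ≈ 1.1.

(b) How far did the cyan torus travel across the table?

0.7

The cyan torus was near (8.7, 6.5) before and (9.1, 5.9) after, so it travelled √(0.4² + 0.6²) ≈ 0.7 units.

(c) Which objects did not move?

the blue cylinder and the orange sphere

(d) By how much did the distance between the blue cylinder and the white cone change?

+1.5

They were about 3.5 units apart before and 5.0 after — 1.5 units further apart.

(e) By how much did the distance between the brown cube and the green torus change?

-0.6

They were about 3.3 units apart before and 2.7 after — 0.6 units closer together.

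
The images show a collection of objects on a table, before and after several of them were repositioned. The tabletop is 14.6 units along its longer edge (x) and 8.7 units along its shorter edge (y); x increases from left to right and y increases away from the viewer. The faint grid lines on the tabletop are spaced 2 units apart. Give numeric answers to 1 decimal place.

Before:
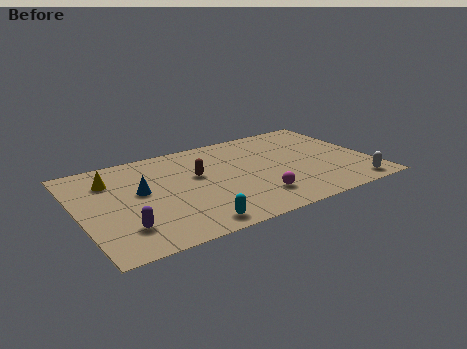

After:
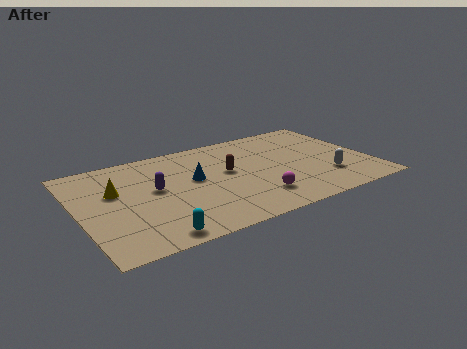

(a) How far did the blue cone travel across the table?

2.7

The blue cone moved from about (3.1, 4.9) to (5.8, 4.9), a distance of √(2.7² + 0.0²) ≈ 2.7.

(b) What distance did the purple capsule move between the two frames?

3.3

The purple capsule was near (1.9, 2.1) before and (3.8, 4.8) after, so it travelled √(1.9² + 2.7²) ≈ 3.3 units.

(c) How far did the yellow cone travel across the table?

1.1

From (1.8, 6.5) to (1.9, 5.4), the yellow cone covered √(0.1² + 1.1²) ≈ 1.1 units.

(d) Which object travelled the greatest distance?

the purple capsule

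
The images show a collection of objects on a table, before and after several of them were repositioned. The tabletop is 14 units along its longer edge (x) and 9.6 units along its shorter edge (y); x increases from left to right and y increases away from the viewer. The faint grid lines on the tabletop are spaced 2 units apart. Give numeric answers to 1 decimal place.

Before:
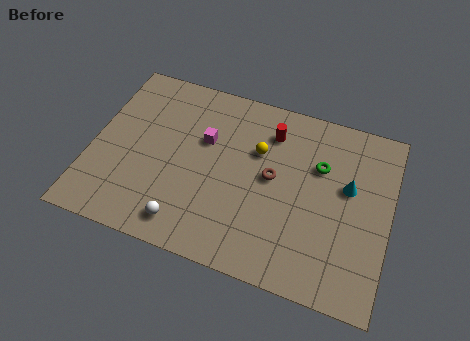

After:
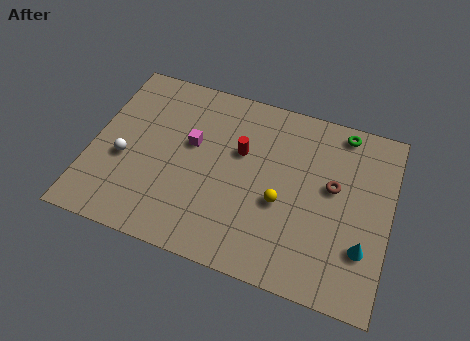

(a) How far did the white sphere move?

4.1

From (4.8, 1.4) to (1.6, 3.9), the white sphere covered √(3.2² + 2.5²) ≈ 4.1 units.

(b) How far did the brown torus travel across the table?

2.8

The brown torus moved from about (8.5, 5.1) to (11.3, 5.5), a distance of √(2.8² + 0.4²) ≈ 2.8.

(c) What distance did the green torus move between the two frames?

2.4

The green torus moved from about (10.6, 6.4) to (11.5, 8.6), a distance of √(0.9² + 2.2²) ≈ 2.4.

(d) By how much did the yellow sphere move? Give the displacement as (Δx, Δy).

(1.3, -2.4)

From the two frames, the yellow sphere sits at roughly (7.7, 6.3) before and (9.0, 3.9) after.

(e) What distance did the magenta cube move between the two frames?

0.7

The magenta cube moved from about (5.2, 6.1) to (4.6, 5.7), a distance of √(0.6² + 0.4²) ≈ 0.7.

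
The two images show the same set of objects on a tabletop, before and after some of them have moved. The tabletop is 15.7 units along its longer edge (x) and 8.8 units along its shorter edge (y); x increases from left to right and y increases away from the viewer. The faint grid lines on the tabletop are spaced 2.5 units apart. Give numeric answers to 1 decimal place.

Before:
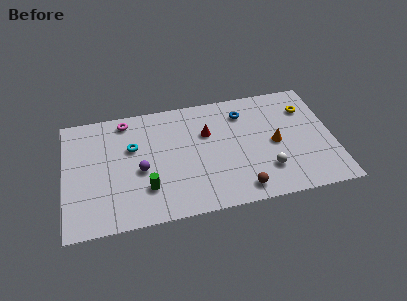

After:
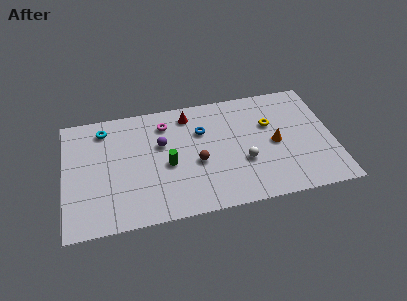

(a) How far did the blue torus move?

2.7

The blue torus moved from about (10.6, 6.9) to (8.1, 6.0), a distance of √(2.5² + 0.9²) ≈ 2.7.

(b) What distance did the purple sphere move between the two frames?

2.1

The purple sphere moved from about (4.4, 3.8) to (5.7, 5.5), a distance of √(1.3² + 1.7²) ≈ 2.1.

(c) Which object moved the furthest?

the brown sphere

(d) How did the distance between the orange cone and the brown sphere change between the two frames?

+0.9

The distance was about 3.7 in the first image and 4.6 in the second, so they moved 0.9 units further apart.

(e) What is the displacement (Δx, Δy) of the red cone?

(-1.0, 1.6)

The red cone started near (8.4, 5.8) and ended near (7.4, 7.4).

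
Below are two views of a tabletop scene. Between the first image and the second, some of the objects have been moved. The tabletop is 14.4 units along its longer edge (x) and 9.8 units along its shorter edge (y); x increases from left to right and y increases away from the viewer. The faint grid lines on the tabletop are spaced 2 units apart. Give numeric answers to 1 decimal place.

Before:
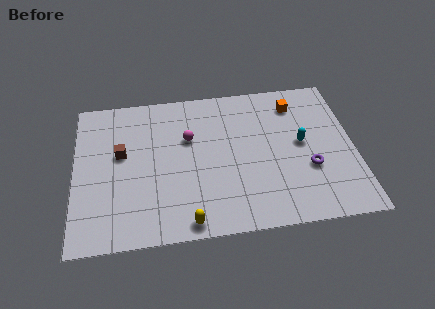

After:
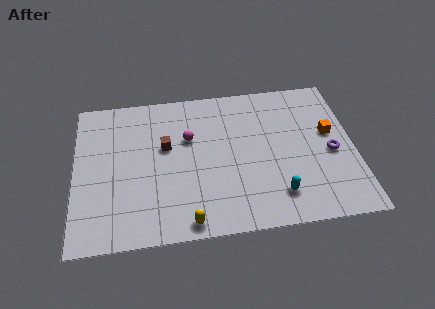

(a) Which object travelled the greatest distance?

the cyan capsule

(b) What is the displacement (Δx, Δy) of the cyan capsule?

(-1.4, -3.2)

From the two frames, the cyan capsule sits at roughly (11.7, 5.2) before and (10.3, 2.0) after.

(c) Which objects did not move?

the yellow capsule and the magenta sphere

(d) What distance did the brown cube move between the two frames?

2.3

From (2.4, 5.7) to (4.7, 5.9), the brown cube covered √(2.3² + 0.2²) ≈ 2.3 units.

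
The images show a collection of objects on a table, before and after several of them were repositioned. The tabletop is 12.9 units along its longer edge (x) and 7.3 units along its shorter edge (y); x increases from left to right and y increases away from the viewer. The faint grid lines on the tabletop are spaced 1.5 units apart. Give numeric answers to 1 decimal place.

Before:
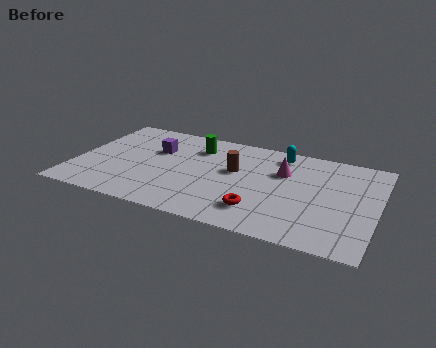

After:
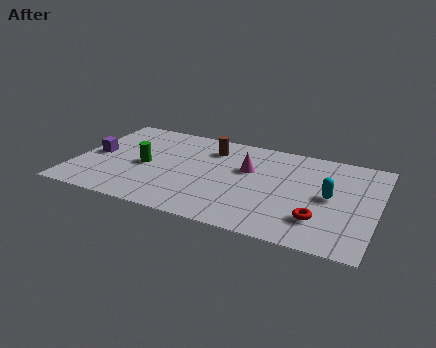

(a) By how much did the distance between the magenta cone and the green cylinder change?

+0.6

The distance was about 3.9 in the first image and 4.5 in the second, so they moved 0.6 units further apart.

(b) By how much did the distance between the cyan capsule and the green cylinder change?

+4.3

Before: roughly 3.6 units apart; after: 7.9. That's 4.3 units further apart.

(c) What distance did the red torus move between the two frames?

2.5

From (8.1, 1.7) to (10.6, 1.9), the red torus covered √(2.5² + 0.2²) ≈ 2.5 units.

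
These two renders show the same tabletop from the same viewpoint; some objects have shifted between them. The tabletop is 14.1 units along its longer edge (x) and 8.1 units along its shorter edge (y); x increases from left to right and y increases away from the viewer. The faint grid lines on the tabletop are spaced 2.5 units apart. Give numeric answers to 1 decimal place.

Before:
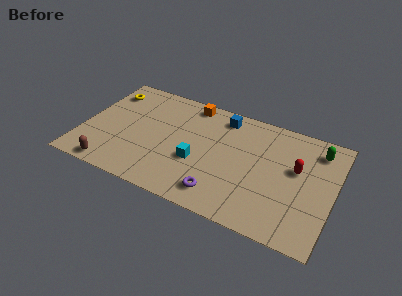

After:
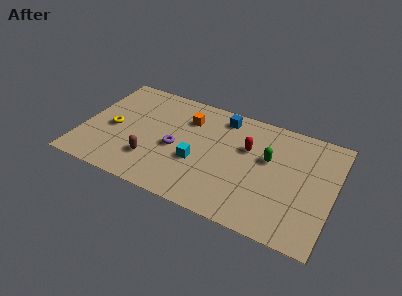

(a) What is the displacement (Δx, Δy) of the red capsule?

(-2.8, 0.4)

From the two frames, the red capsule sits at roughly (12.0, 4.8) before and (9.2, 5.2) after.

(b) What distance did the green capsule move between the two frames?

3.1

From (13.0, 6.6) to (10.4, 4.9), the green capsule covered √(2.6² + 1.7²) ≈ 3.1 units.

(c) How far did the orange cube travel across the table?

1.2

From (5.7, 7.2) to (5.7, 6.0), the orange cube covered √(0.0² + 1.2²) ≈ 1.2 units.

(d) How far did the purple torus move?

3.6

The purple torus was near (8.1, 1.4) before and (5.3, 3.6) after, so it travelled √(2.8² + 2.2²) ≈ 3.6 units.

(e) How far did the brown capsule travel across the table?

2.5

The brown capsule was near (2.0, 0.8) before and (4.1, 2.2) after, so it travelled √(2.1² + 1.4²) ≈ 2.5 units.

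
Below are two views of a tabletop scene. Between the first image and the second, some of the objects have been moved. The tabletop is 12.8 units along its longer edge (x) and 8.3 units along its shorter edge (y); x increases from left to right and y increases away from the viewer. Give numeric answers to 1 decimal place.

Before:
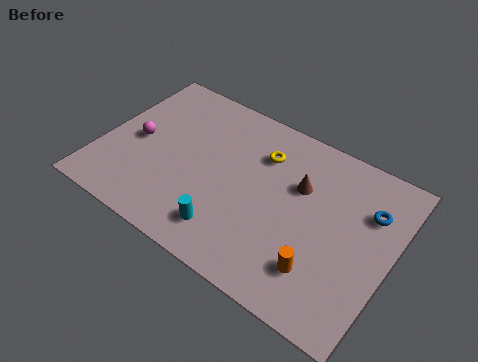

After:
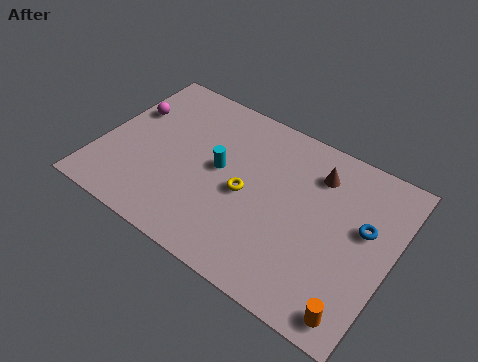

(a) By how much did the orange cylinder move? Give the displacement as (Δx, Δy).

(1.7, -1.0)

From the two frames, the orange cylinder sits at roughly (10.1, 2.0) before and (11.8, 1.0) after.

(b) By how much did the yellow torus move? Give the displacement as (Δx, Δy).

(-0.3, -2.3)

From the two frames, the yellow torus sits at roughly (6.8, 6.1) before and (6.5, 3.8) after.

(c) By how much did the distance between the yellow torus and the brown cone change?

+1.8

Before: roughly 1.9 units apart; after: 3.7. That's 1.8 units further apart.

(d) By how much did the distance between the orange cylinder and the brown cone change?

+2.3

Before: roughly 3.7 units apart; after: 6.0. That's 2.3 units further apart.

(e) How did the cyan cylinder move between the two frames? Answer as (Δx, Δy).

(-0.9, 2.8)

From the two frames, the cyan cylinder sits at roughly (6.1, 1.6) before and (5.2, 4.4) after.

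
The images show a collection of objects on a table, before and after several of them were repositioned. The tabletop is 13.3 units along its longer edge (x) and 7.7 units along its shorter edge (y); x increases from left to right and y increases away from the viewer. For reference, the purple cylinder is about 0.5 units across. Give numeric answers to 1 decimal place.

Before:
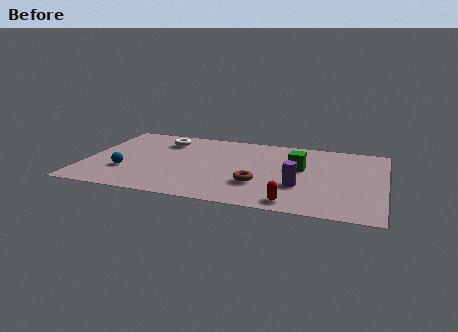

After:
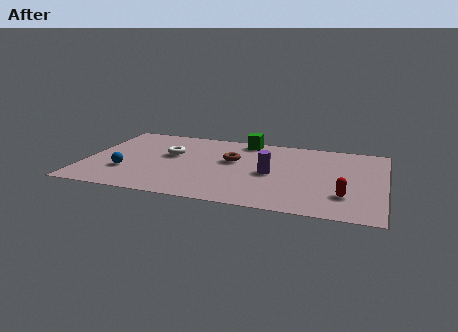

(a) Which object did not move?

the blue sphere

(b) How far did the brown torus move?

2.6

The brown torus moved from about (7.8, 2.4) to (6.5, 4.6), a distance of √(1.3² + 2.2²) ≈ 2.6.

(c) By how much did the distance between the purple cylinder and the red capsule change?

+1.9

They were about 1.7 units apart before and 3.6 after — 1.9 units further apart.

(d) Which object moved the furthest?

the green cube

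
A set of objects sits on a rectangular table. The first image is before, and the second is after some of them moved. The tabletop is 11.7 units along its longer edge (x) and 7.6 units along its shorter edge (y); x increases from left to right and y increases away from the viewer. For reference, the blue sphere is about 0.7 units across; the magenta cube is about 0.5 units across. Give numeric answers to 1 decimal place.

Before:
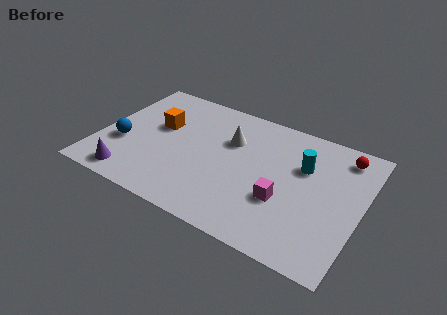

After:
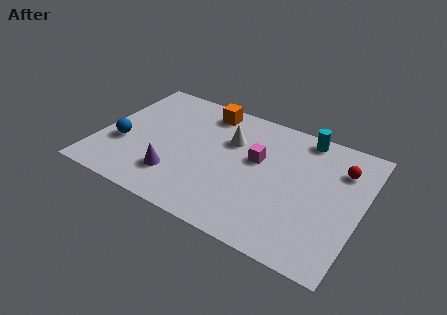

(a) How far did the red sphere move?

0.8

The red sphere moved from about (10.6, 6.4) to (10.6, 5.6), a distance of √(0.0² + 0.8²) ≈ 0.8.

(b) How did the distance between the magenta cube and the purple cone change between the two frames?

-2.6

They were about 6.8 units apart before and 4.2 after — 2.6 units closer together.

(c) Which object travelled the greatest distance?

the orange cube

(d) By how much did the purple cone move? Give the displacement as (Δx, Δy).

(1.9, 0.9)

From the two frames, the purple cone sits at roughly (1.8, 1.0) before and (3.7, 1.9) after.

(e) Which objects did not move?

the white cone and the blue sphere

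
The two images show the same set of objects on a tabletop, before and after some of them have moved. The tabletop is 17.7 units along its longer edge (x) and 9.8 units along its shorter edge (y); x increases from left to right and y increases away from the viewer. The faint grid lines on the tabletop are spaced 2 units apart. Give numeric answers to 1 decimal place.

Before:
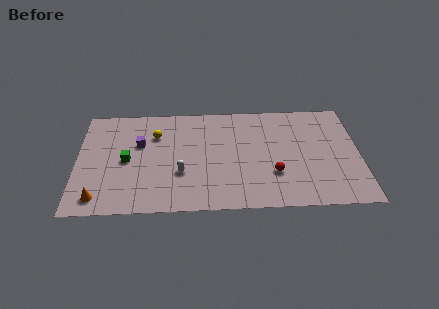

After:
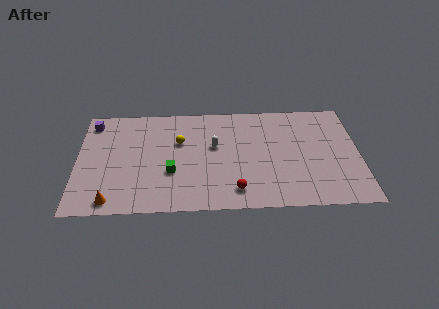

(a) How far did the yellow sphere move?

1.7

From (4.9, 7.0) to (6.4, 6.3), the yellow sphere covered √(1.5² + 0.7²) ≈ 1.7 units.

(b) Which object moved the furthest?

the purple cube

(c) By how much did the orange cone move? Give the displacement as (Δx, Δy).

(0.8, -0.3)

The orange cone started near (1.4, 1.4) and ended near (2.2, 1.1).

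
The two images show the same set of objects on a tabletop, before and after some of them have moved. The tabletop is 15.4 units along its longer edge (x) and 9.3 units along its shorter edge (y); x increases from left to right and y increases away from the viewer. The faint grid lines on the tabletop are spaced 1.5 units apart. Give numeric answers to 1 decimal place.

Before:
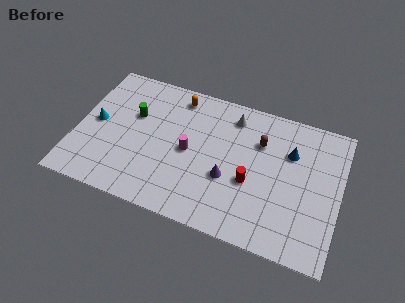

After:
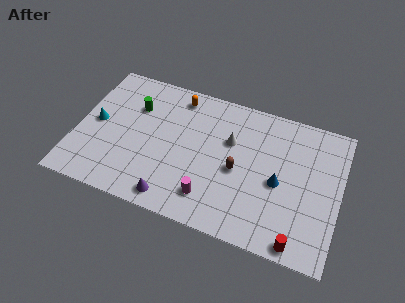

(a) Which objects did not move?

the orange capsule and the cyan cone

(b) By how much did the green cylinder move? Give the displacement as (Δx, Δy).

(0.0, 0.6)

From the two frames, the green cylinder sits at roughly (3.2, 5.9) before and (3.2, 6.5) after.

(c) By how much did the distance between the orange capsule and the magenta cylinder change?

+3.0

Before: roughly 3.6 units apart; after: 6.6. That's 3.0 units further apart.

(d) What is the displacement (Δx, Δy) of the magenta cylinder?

(1.5, -2.6)

The magenta cylinder started near (6.6, 4.5) and ended near (8.1, 1.9).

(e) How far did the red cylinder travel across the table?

4.2

The red cylinder moved from about (10.3, 3.7) to (13.3, 0.8), a distance of √(3.0² + 2.9²) ≈ 4.2.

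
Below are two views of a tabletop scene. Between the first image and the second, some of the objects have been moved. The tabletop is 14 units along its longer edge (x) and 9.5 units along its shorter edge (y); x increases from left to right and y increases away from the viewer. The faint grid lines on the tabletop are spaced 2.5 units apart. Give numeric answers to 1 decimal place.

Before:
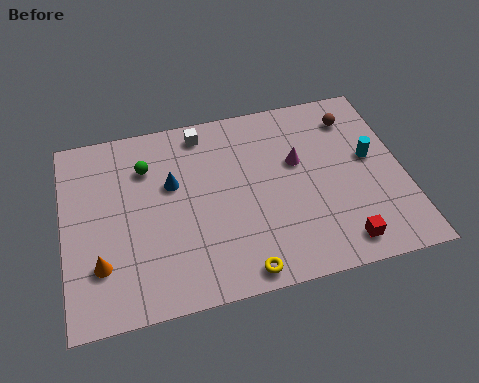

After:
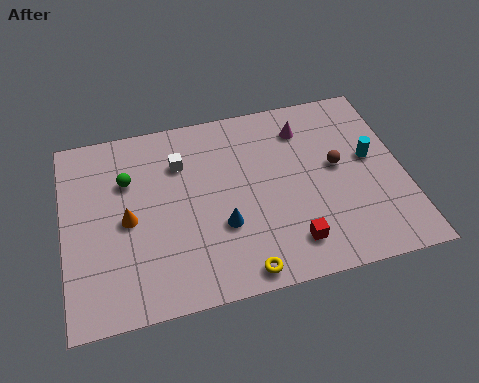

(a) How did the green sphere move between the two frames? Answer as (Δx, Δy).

(-0.8, -0.5)

The green sphere started near (3.5, 7.0) and ended near (2.7, 6.5).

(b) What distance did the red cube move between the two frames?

2.1

From (11.1, 1.3) to (9.1, 1.8), the red cube covered √(2.0² + 0.5²) ≈ 2.1 units.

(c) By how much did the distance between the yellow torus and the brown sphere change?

-2.4

Before: roughly 8.5 units apart; after: 6.1. That's 2.4 units closer together.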